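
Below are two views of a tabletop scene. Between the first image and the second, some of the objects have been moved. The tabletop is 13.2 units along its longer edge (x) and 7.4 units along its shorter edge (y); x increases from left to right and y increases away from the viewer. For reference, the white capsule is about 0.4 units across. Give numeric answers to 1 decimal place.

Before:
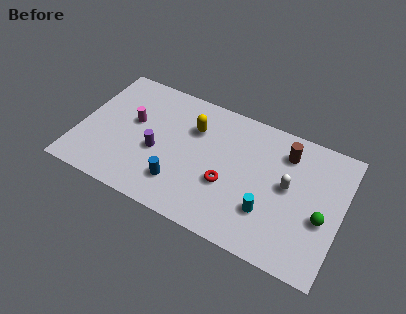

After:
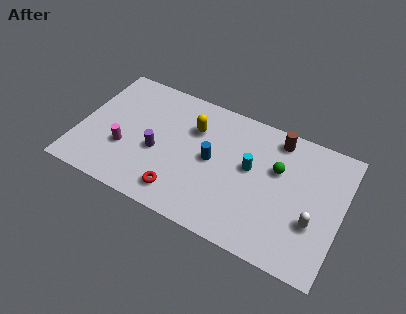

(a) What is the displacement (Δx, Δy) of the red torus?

(-2.2, -1.5)

The red torus was at about (7.6, 2.8) and moved to about (5.4, 1.3).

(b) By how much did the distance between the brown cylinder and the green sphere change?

-1.8

Before: roughly 3.5 units apart; after: 1.7. That's 1.8 units closer together.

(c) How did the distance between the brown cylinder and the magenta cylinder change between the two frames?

+0.5

The distance was about 7.7 in the first image and 8.2 in the second, so they moved 0.5 units further apart.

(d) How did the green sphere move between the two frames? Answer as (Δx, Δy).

(-2.4, 1.7)

From the two frames, the green sphere sits at roughly (12.3, 3.0) before and (9.9, 4.7) after.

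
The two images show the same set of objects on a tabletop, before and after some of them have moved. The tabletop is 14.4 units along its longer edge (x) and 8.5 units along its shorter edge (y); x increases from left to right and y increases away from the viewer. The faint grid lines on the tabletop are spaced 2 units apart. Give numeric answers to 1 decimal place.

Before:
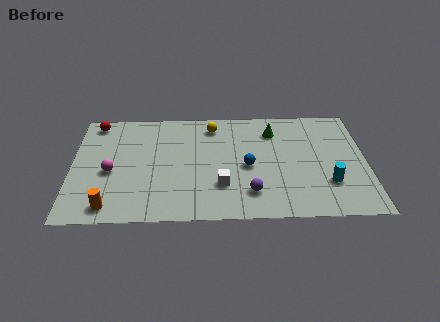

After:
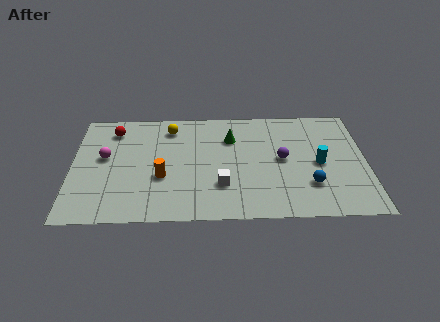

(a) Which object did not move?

the white cube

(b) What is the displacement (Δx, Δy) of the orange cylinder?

(2.5, 2.1)

The orange cylinder was at about (1.9, 1.1) and moved to about (4.4, 3.2).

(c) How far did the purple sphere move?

3.0

The purple sphere moved from about (8.7, 1.9) to (10.3, 4.4), a distance of √(1.6² + 2.5²) ≈ 3.0.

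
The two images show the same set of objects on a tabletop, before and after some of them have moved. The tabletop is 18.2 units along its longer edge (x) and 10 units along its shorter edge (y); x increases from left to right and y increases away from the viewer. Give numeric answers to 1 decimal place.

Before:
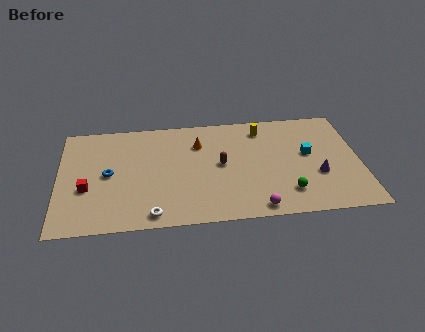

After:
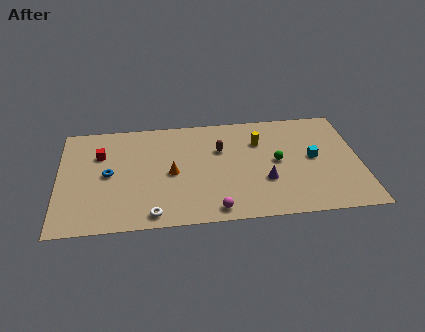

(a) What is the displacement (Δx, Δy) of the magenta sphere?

(-2.5, 0.1)

The magenta sphere started near (11.8, 1.0) and ended near (9.3, 1.1).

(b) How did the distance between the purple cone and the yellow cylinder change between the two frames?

-2.0

The distance was about 5.7 in the first image and 3.7 in the second, so they moved 2.0 units closer together.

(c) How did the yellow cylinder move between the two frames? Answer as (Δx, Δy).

(-0.2, -1.2)

The yellow cylinder was at about (12.4, 8.3) and moved to about (12.2, 7.1).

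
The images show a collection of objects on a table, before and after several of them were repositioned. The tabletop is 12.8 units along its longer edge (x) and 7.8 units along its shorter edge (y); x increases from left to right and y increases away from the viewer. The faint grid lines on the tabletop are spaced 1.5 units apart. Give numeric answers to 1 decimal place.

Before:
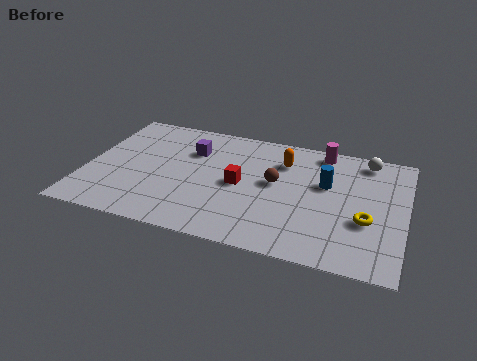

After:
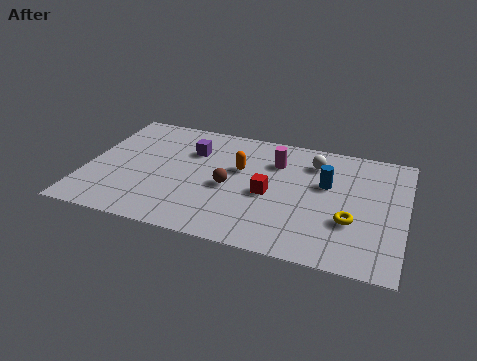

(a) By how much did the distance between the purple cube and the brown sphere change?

-1.1

The distance was about 3.7 in the first image and 2.6 in the second, so they moved 1.1 units closer together.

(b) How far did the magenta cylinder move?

2.2

The magenta cylinder was near (9.3, 6.9) before and (7.5, 5.7) after, so it travelled √(1.8² + 1.2²) ≈ 2.2 units.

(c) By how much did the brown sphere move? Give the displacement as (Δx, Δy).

(-1.8, -0.8)

The brown sphere started near (7.6, 4.3) and ended near (5.8, 3.5).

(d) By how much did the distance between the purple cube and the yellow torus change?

-0.5

The distance was about 7.7 in the first image and 7.2 in the second, so they moved 0.5 units closer together.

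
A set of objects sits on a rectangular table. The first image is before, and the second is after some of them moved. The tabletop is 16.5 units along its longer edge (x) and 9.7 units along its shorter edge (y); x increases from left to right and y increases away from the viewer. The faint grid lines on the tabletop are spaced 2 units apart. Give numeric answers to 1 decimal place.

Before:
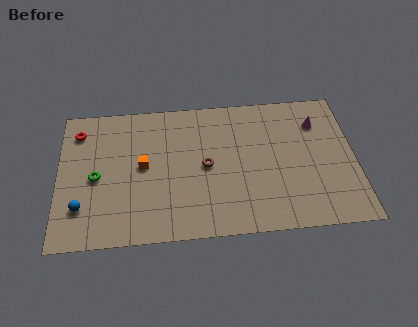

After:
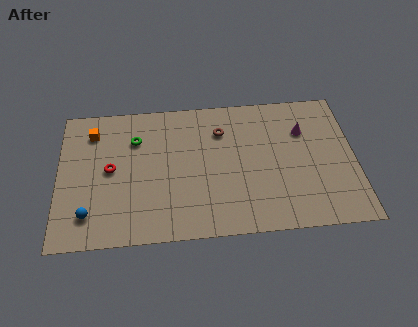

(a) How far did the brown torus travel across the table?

2.6

The brown torus moved from about (8.2, 4.8) to (9.1, 7.2), a distance of √(0.9² + 2.4²) ≈ 2.6.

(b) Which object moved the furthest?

the orange cube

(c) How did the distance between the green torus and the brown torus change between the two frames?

-1.3

Before: roughly 6.1 units apart; after: 4.8. That's 1.3 units closer together.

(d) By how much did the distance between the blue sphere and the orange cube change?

+1.4

They were about 4.3 units apart before and 5.7 after — 1.4 units further apart.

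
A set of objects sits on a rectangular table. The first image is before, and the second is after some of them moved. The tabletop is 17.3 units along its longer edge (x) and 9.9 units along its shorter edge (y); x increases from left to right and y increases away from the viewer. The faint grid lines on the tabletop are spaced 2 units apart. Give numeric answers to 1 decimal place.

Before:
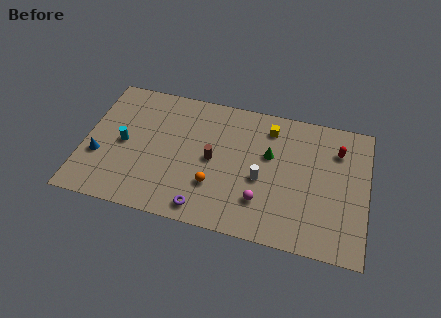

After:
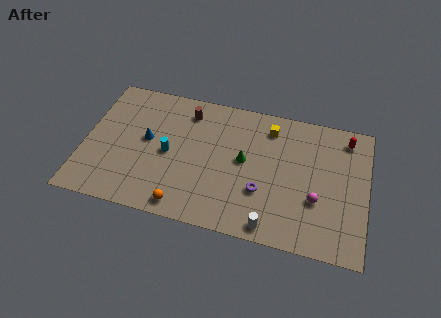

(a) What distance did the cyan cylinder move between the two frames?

2.8

From (2.4, 4.8) to (5.2, 4.7), the cyan cylinder covered √(2.8² + 0.1²) ≈ 2.8 units.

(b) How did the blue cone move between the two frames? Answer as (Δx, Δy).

(2.8, 1.9)

The blue cone was at about (1.0, 3.5) and moved to about (3.8, 5.4).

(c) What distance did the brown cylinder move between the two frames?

3.7

From (7.9, 4.9) to (6.1, 8.1), the brown cylinder covered √(1.8² + 3.2²) ≈ 3.7 units.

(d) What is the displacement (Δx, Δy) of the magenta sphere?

(3.3, 0.9)

The magenta sphere was at about (11.0, 2.6) and moved to about (14.3, 3.5).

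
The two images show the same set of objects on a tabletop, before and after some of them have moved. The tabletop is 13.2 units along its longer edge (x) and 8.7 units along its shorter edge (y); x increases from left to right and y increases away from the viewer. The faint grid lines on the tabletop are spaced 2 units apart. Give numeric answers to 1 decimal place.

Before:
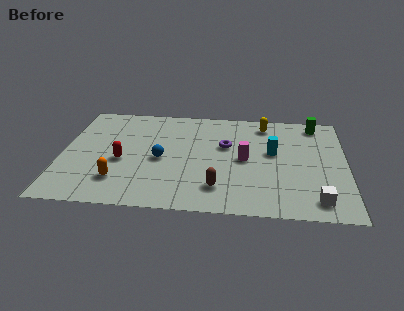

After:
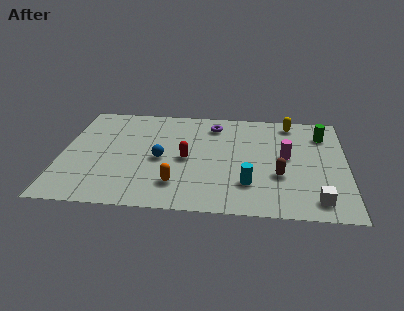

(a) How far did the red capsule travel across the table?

3.0

The red capsule moved from about (2.8, 3.7) to (5.8, 4.1), a distance of √(3.0² + 0.4²) ≈ 3.0.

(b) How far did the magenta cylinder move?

1.9

The magenta cylinder was near (8.5, 4.3) before and (10.4, 4.7) after, so it travelled √(1.9² + 0.4²) ≈ 1.9 units.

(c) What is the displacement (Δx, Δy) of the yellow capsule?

(1.2, 0.2)

From the two frames, the yellow capsule sits at roughly (9.4, 7.4) before and (10.6, 7.6) after.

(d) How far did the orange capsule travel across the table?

2.7

The orange capsule was near (2.7, 2.1) before and (5.4, 2.0) after, so it travelled √(2.7² + 0.1²) ≈ 2.7 units.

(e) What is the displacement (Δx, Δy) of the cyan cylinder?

(-1.1, -2.7)

The cyan cylinder started near (9.8, 5.0) and ended near (8.7, 2.3).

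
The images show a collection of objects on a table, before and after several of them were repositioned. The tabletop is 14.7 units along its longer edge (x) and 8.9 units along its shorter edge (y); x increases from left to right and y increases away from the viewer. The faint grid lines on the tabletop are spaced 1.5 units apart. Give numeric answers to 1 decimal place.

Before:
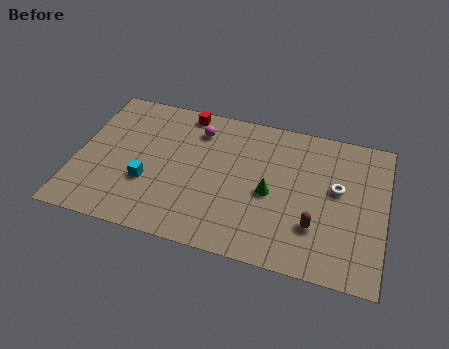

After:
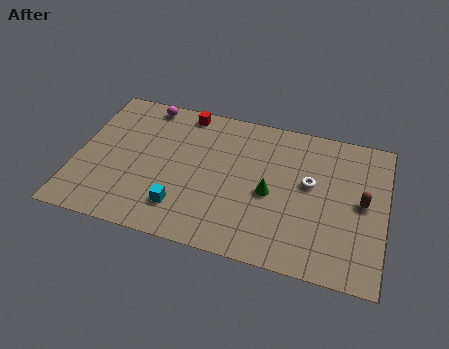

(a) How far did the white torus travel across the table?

1.3

The white torus moved from about (12.4, 5.1) to (11.1, 5.1), a distance of √(1.3² + 0.0²) ≈ 1.3.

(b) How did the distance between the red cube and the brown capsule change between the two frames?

+0.8

The distance was about 8.5 in the first image and 9.3 in the second, so they moved 0.8 units further apart.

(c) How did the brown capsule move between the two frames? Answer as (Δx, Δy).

(2.1, 2.0)

The brown capsule started near (11.5, 2.6) and ended near (13.6, 4.6).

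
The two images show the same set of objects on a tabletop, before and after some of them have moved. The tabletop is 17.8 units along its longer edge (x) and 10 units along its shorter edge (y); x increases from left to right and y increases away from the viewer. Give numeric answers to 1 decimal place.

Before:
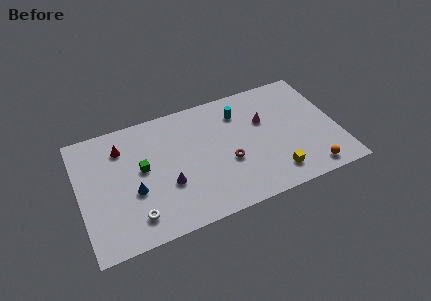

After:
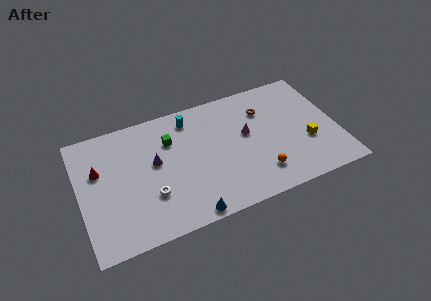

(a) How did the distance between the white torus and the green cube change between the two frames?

+0.6

Before: roughly 3.7 units apart; after: 4.3. That's 0.6 units further apart.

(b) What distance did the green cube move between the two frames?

2.6

From (4.3, 5.5) to (6.4, 7.1), the green cube covered √(2.1² + 1.6²) ≈ 2.6 units.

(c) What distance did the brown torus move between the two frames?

4.5

From (10.1, 3.9) to (13.0, 7.3), the brown torus covered √(2.9² + 3.4²) ≈ 4.5 units.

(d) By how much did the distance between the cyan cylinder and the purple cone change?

-3.0

Before: roughly 6.8 units apart; after: 3.8. That's 3.0 units closer together.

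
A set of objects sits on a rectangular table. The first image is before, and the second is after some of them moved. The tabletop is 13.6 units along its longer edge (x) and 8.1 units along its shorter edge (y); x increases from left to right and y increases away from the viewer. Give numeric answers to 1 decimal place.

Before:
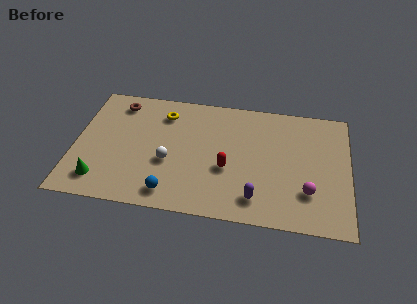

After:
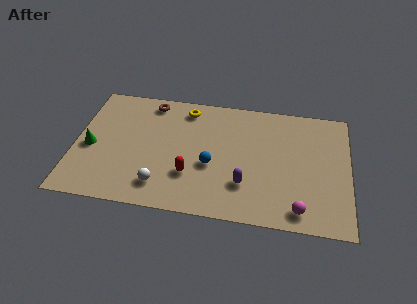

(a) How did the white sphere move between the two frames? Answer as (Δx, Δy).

(-0.3, -1.6)

The white sphere was at about (4.7, 3.2) and moved to about (4.4, 1.6).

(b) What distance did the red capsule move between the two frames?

1.9

The red capsule moved from about (7.6, 3.2) to (5.8, 2.5), a distance of √(1.8² + 0.7²) ≈ 1.9.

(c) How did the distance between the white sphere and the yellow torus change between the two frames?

+2.2

Before: roughly 3.2 units apart; after: 5.4. That's 2.2 units further apart.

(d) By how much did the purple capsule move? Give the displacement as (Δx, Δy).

(-0.6, 0.8)

The purple capsule was at about (9.1, 1.5) and moved to about (8.5, 2.3).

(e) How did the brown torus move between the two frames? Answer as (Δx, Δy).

(1.6, 0.3)

From the two frames, the brown torus sits at roughly (2.0, 6.8) before and (3.6, 7.1) after.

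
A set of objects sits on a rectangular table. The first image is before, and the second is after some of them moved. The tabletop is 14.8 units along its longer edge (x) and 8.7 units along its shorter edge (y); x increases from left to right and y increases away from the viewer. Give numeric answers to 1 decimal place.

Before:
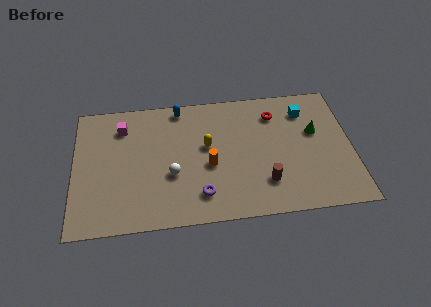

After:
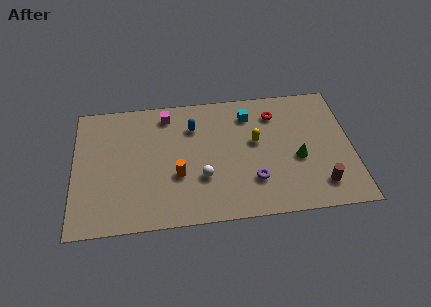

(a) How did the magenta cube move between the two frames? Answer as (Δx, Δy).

(2.4, 0.6)

From the two frames, the magenta cube sits at roughly (2.6, 6.8) before and (5.0, 7.4) after.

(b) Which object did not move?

the red torus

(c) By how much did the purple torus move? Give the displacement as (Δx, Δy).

(2.8, 0.6)

From the two frames, the purple torus sits at roughly (6.7, 1.8) before and (9.5, 2.4) after.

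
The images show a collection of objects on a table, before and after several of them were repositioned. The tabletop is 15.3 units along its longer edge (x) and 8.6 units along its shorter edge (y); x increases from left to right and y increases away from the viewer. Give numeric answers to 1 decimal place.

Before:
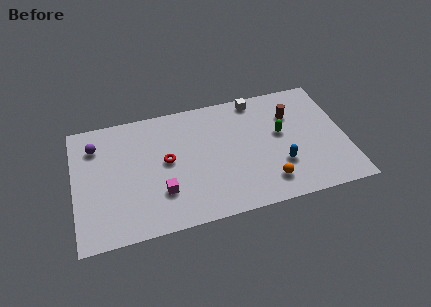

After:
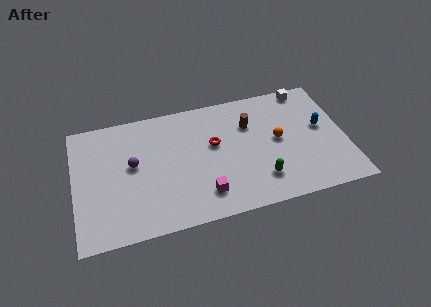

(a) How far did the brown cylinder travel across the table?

2.4

The brown cylinder was near (12.4, 6.1) before and (10.0, 6.0) after, so it travelled √(2.4² + 0.1²) ≈ 2.4 units.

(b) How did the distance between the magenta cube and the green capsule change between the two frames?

-4.1

The distance was about 7.3 in the first image and 3.2 in the second, so they moved 4.1 units closer together.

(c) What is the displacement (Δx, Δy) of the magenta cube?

(2.3, -0.7)

From the two frames, the magenta cube sits at roughly (4.8, 2.5) before and (7.1, 1.8) after.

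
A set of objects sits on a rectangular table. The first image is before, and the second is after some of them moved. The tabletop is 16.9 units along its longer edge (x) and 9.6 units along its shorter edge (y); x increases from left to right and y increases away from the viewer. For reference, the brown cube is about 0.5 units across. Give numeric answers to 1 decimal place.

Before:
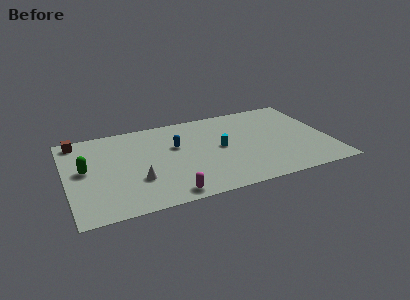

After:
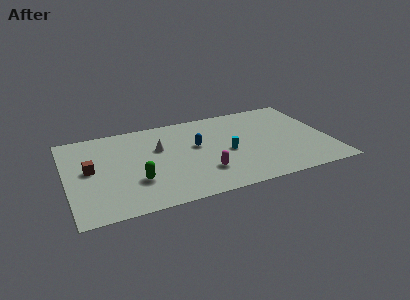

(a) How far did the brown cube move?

3.5

The brown cube was near (0.9, 8.5) before and (1.5, 5.1) after, so it travelled √(0.6² + 3.4²) ≈ 3.5 units.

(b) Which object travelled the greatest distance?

the green capsule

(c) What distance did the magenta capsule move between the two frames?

2.9

The magenta capsule was near (6.2, 1.0) before and (8.6, 2.6) after, so it travelled √(2.4² + 1.6²) ≈ 2.9 units.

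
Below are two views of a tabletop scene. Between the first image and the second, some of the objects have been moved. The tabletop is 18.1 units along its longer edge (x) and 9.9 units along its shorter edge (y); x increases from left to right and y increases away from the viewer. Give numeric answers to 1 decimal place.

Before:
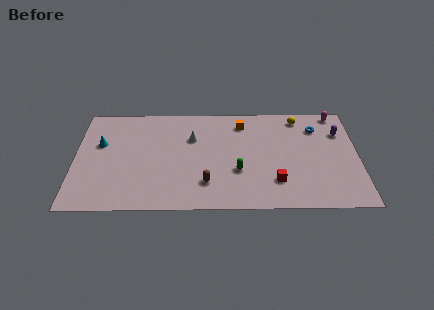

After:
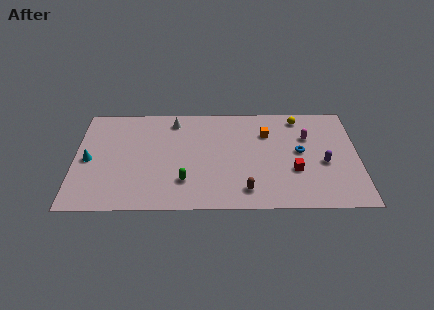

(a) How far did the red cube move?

1.6

The red cube was near (12.8, 2.5) before and (14.0, 3.5) after, so it travelled √(1.2² + 1.0²) ≈ 1.6 units.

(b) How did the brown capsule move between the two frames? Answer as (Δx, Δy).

(2.5, -0.7)

From the two frames, the brown capsule sits at roughly (8.4, 2.4) before and (10.9, 1.7) after.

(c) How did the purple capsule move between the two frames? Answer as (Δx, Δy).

(-1.1, -2.9)

From the two frames, the purple capsule sits at roughly (17.0, 7.1) before and (15.9, 4.2) after.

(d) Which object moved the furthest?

the green capsule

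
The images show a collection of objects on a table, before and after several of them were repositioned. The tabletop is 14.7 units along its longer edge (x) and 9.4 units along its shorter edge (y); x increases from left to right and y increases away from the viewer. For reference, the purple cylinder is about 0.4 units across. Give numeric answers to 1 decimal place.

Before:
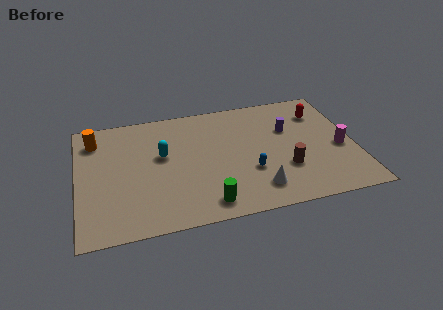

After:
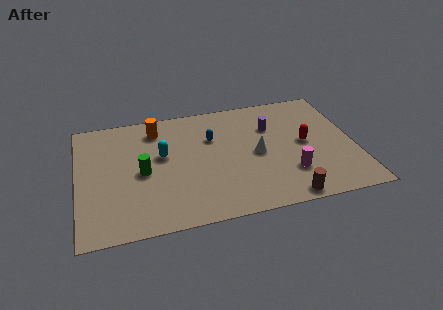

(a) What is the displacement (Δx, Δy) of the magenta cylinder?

(-2.8, -1.4)

From the two frames, the magenta cylinder sits at roughly (13.9, 4.0) before and (11.1, 2.6) after.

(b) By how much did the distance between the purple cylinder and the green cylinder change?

+0.6

They were about 6.7 units apart before and 7.3 after — 0.6 units further apart.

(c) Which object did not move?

the cyan capsule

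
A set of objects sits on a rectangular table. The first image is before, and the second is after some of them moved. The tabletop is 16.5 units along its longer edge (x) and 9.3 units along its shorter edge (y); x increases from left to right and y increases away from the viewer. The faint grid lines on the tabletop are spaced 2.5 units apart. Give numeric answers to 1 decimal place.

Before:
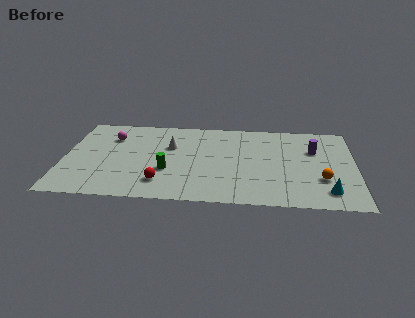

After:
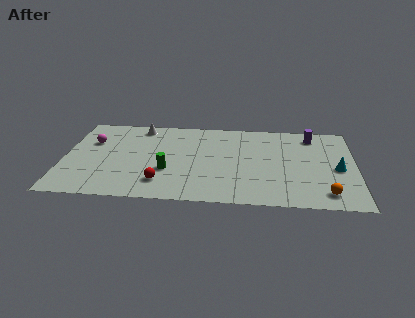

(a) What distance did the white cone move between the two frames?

2.8

The white cone was near (6.0, 6.0) before and (4.2, 8.1) after, so it travelled √(1.8² + 2.1²) ≈ 2.8 units.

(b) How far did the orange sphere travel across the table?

1.5

The orange sphere was near (14.6, 3.0) before and (14.8, 1.5) after, so it travelled √(0.2² + 1.5²) ≈ 1.5 units.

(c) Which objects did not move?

the red sphere and the green cylinder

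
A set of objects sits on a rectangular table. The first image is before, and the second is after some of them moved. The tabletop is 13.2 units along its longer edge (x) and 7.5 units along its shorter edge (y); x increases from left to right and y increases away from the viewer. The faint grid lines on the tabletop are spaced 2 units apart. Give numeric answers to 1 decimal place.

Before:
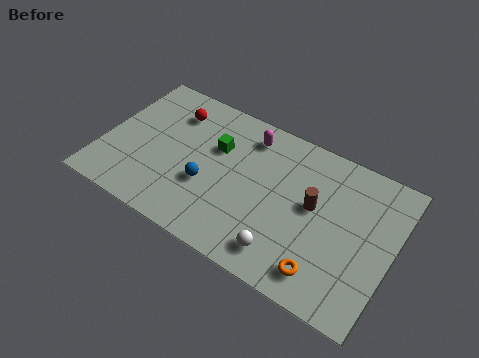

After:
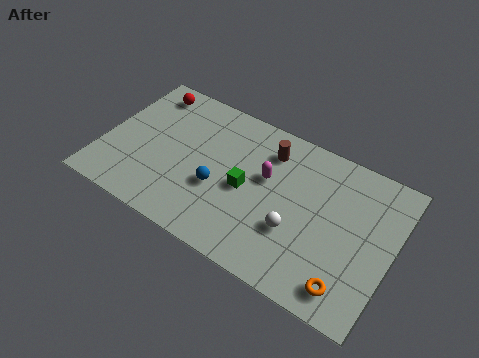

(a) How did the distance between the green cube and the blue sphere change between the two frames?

-0.8

The distance was about 2.1 in the first image and 1.3 in the second, so they moved 0.8 units closer together.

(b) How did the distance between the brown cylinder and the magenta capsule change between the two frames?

-2.5

They were about 3.9 units apart before and 1.4 after — 2.5 units closer together.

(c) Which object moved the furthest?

the brown cylinder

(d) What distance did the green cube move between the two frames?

2.1

The green cube was near (5.0, 4.9) before and (6.6, 3.5) after, so it travelled √(1.6² + 1.4²) ≈ 2.1 units.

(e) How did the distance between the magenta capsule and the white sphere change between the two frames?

-3.0

They were about 5.5 units apart before and 2.5 after — 3.0 units closer together.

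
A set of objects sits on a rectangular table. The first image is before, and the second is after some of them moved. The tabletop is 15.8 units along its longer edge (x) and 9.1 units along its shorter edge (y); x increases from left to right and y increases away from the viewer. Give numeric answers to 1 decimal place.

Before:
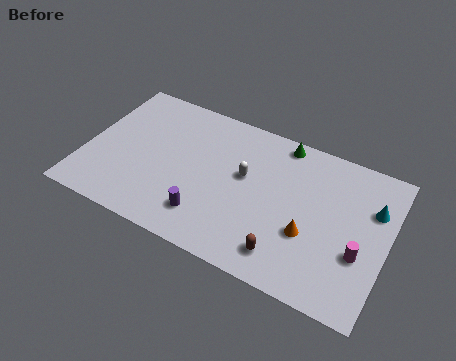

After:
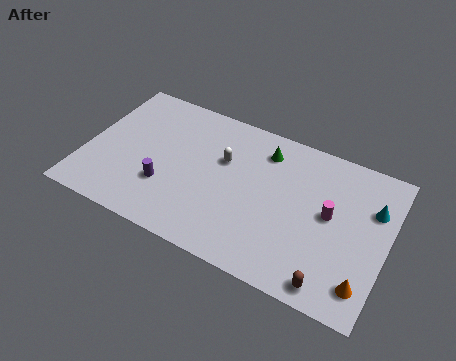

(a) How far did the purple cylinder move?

2.5

From (6.7, 2.0) to (4.4, 2.9), the purple cylinder covered √(2.3² + 0.9²) ≈ 2.5 units.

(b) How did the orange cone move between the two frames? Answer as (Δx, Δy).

(3.0, -1.6)

From the two frames, the orange cone sits at roughly (11.9, 3.3) before and (14.9, 1.7) after.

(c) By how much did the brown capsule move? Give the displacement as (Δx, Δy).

(2.4, -0.6)

The brown capsule started near (10.9, 1.6) and ended near (13.3, 1.0).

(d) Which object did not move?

the cyan cone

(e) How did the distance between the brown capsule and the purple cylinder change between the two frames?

+4.9

The distance was about 4.2 in the first image and 9.1 in the second, so they moved 4.9 units further apart.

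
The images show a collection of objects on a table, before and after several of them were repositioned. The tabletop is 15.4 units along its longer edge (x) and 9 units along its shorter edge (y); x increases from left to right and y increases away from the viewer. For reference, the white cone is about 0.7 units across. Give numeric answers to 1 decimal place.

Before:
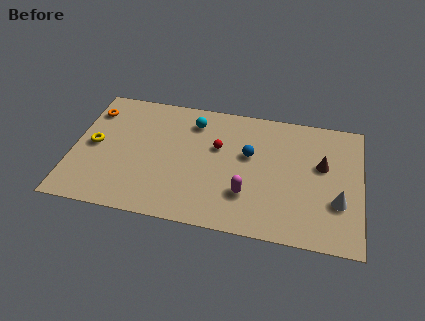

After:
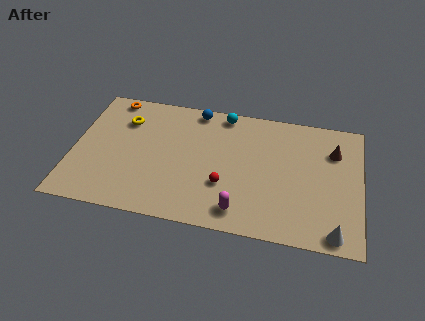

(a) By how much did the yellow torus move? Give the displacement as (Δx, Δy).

(1.5, 2.1)

The yellow torus was at about (1.1, 4.5) and moved to about (2.6, 6.6).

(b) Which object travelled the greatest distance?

the blue sphere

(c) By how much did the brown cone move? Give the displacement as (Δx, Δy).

(0.6, 1.1)

From the two frames, the brown cone sits at roughly (13.3, 5.4) before and (13.9, 6.5) after.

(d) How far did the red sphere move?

2.6

The red sphere moved from about (7.7, 5.6) to (8.2, 3.0), a distance of √(0.5² + 2.6²) ≈ 2.6.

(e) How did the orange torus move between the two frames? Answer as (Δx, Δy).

(1.0, 1.1)

The orange torus started near (0.8, 7.0) and ended near (1.8, 8.1).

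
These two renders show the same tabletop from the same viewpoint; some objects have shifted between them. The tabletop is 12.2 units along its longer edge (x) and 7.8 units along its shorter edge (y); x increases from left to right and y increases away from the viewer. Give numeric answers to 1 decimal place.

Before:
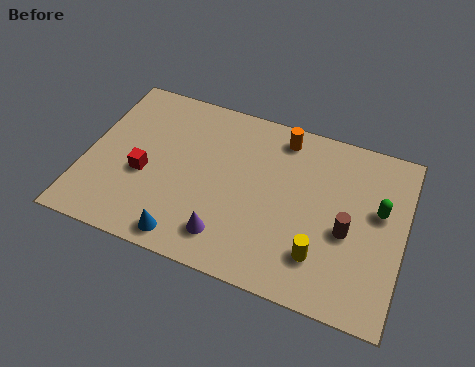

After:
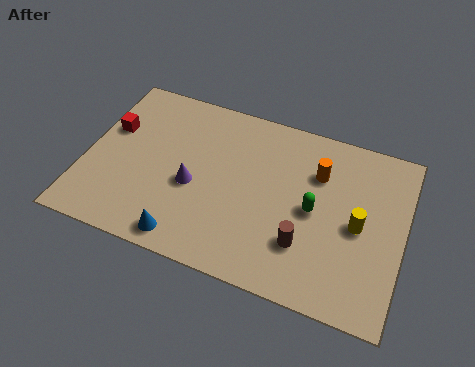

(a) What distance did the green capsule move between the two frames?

2.5

The green capsule was near (11.2, 4.6) before and (8.8, 3.8) after, so it travelled √(2.4² + 0.8²) ≈ 2.5 units.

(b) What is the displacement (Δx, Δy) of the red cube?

(-1.5, 1.7)

From the two frames, the red cube sits at roughly (2.3, 3.2) before and (0.8, 4.9) after.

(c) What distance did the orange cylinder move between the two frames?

1.9

From (7.3, 6.7) to (8.8, 5.5), the orange cylinder covered √(1.5² + 1.2²) ≈ 1.9 units.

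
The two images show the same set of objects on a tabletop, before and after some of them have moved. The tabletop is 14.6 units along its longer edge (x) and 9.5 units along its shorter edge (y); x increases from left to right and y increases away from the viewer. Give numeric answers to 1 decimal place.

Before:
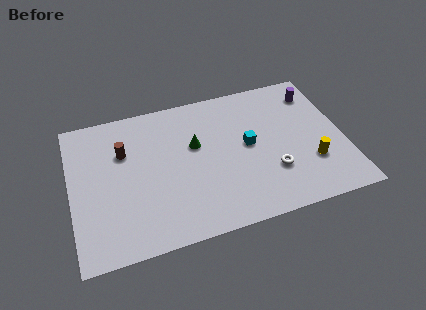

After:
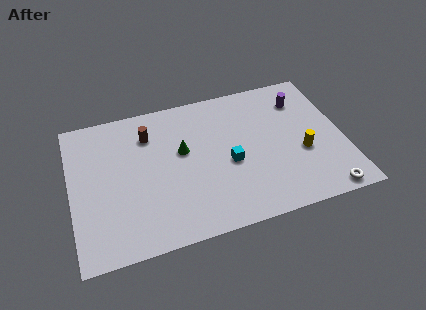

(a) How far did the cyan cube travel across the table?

1.4

From (9.5, 5.0) to (8.4, 4.1), the cyan cube covered √(1.1² + 0.9²) ≈ 1.4 units.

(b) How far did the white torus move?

3.3

The white torus moved from about (10.6, 2.9) to (13.2, 0.8), a distance of √(2.6² + 2.1²) ≈ 3.3.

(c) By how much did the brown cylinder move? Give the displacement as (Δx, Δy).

(1.4, 0.8)

From the two frames, the brown cylinder sits at roughly (2.9, 6.4) before and (4.3, 7.2) after.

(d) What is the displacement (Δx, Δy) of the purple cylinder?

(-0.8, -0.3)

From the two frames, the purple cylinder sits at roughly (13.4, 7.6) before and (12.6, 7.3) after.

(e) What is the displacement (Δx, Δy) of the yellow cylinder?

(-0.4, 0.8)

The yellow cylinder was at about (12.7, 2.9) and moved to about (12.3, 3.7).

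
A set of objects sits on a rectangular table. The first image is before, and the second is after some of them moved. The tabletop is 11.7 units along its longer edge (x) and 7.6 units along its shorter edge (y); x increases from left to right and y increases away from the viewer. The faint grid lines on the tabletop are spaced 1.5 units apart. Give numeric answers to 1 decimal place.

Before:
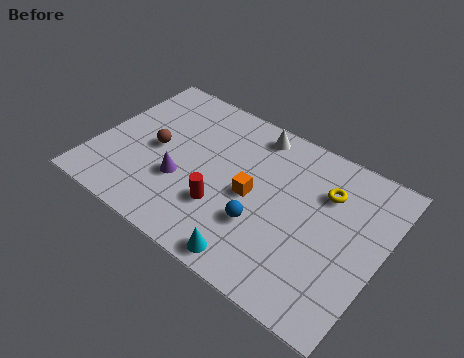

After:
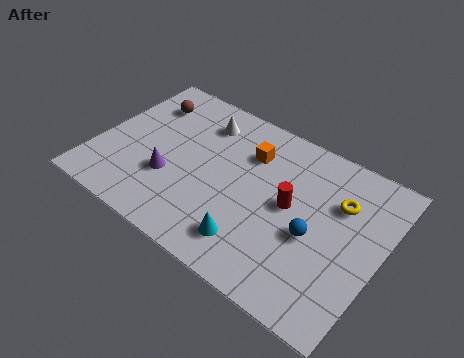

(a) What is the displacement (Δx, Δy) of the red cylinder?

(2.5, 1.6)

The red cylinder was at about (5.5, 2.4) and moved to about (8.0, 4.0).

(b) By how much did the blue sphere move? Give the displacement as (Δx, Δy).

(2.0, 0.7)

The blue sphere was at about (7.1, 2.5) and moved to about (9.1, 3.2).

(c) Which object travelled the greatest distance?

the red cylinder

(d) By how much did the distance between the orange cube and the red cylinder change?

+0.9

They were about 1.6 units apart before and 2.5 after — 0.9 units further apart.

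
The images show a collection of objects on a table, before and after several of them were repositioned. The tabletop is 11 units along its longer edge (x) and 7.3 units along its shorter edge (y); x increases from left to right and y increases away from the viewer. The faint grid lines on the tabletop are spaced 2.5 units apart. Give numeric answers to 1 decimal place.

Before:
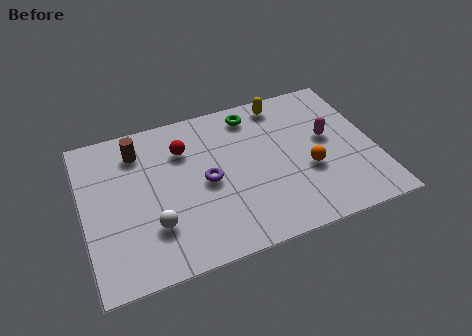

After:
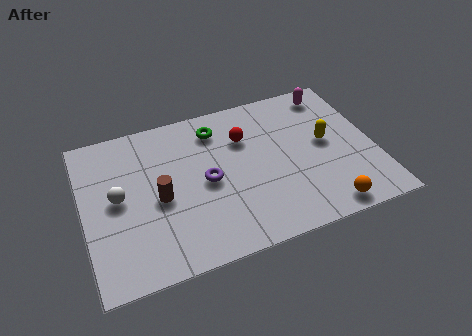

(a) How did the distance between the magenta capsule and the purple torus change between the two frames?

+1.1

Before: roughly 4.7 units apart; after: 5.8. That's 1.1 units further apart.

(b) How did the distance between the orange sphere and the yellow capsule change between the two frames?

-0.5

Before: roughly 3.6 units apart; after: 3.1. That's 0.5 units closer together.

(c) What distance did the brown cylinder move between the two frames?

2.6

The brown cylinder moved from about (2.2, 5.8) to (2.8, 3.3), a distance of √(0.6² + 2.5²) ≈ 2.6.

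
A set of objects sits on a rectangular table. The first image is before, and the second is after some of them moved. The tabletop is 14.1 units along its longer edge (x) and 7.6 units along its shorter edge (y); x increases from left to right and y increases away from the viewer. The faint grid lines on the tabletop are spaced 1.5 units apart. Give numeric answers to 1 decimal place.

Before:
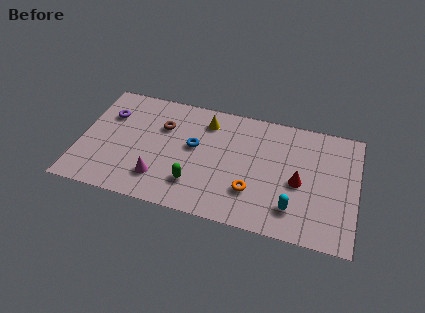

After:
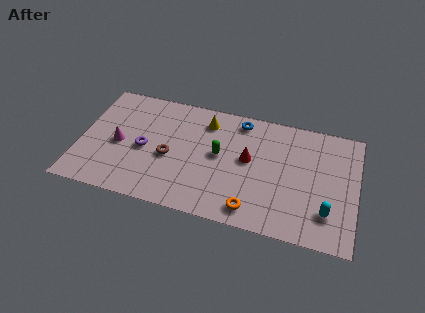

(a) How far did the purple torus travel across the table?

2.7

The purple torus was near (1.3, 5.3) before and (3.3, 3.5) after, so it travelled √(2.0² + 1.8²) ≈ 2.7 units.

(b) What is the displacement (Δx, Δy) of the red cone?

(-2.6, 0.8)

The red cone was at about (11.2, 3.4) and moved to about (8.6, 4.2).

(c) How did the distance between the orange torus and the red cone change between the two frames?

+0.5

Before: roughly 2.6 units apart; after: 3.1. That's 0.5 units further apart.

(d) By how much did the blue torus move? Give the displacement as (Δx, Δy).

(2.2, 2.3)

From the two frames, the blue torus sits at roughly (5.8, 4.3) before and (8.0, 6.6) after.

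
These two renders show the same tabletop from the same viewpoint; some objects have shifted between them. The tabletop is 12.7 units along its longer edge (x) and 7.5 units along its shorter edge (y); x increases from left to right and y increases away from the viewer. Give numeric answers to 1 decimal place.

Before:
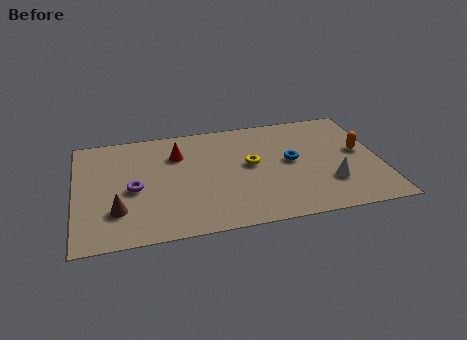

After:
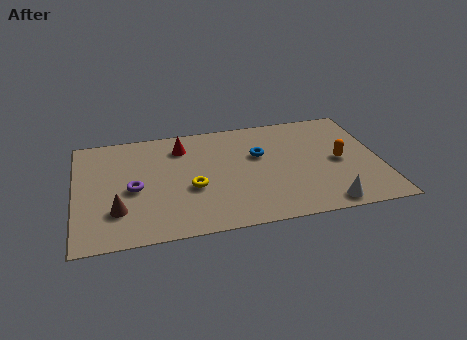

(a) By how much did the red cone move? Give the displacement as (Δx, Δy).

(0.2, 0.5)

From the two frames, the red cone sits at roughly (4.3, 5.4) before and (4.5, 5.9) after.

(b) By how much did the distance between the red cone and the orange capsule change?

-0.8

The distance was about 7.7 in the first image and 6.9 in the second, so they moved 0.8 units closer together.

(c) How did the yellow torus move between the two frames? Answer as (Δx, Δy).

(-2.5, -1.1)

The yellow torus started near (7.3, 4.1) and ended near (4.8, 3.0).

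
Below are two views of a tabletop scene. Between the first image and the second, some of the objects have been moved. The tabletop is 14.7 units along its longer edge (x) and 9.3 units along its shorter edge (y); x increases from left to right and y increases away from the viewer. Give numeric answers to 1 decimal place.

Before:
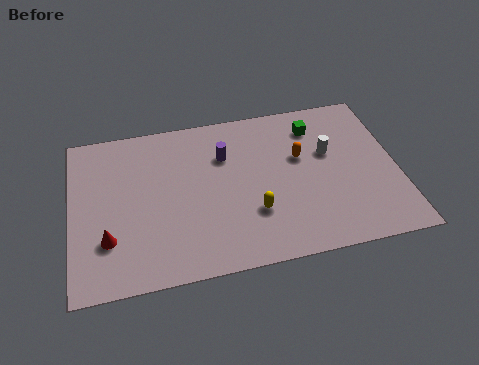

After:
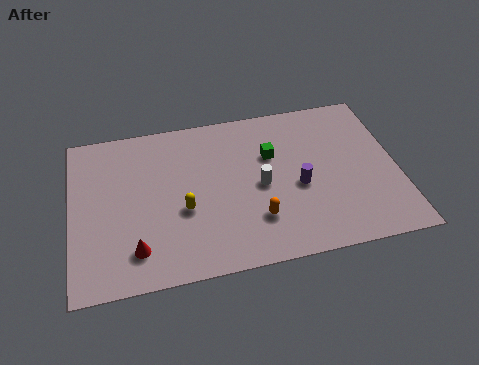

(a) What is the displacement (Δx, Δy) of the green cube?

(-2.1, -1.3)

The green cube started near (11.2, 7.4) and ended near (9.1, 6.1).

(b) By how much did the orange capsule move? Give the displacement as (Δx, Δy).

(-2.2, -3.2)

The orange capsule was at about (10.4, 5.7) and moved to about (8.2, 2.5).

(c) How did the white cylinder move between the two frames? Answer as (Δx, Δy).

(-3.2, -1.3)

The white cylinder started near (11.7, 5.7) and ended near (8.5, 4.4).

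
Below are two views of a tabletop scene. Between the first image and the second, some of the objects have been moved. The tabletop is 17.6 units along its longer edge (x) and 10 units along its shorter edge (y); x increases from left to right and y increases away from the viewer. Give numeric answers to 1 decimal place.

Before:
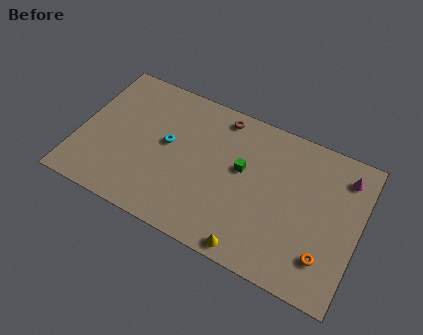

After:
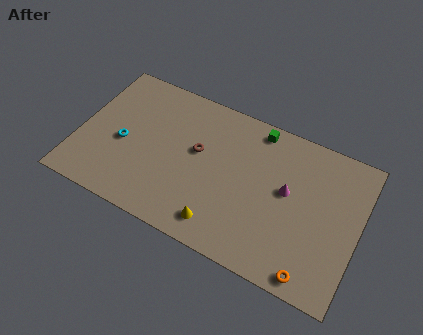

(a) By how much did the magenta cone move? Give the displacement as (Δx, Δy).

(-3.3, -2.5)

The magenta cone started near (16.4, 8.1) and ended near (13.1, 5.6).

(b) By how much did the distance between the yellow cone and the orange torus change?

+1.2

They were about 4.6 units apart before and 5.8 after — 1.2 units further apart.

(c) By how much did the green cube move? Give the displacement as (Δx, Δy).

(0.6, 3.1)

The green cube started near (10.2, 5.8) and ended near (10.8, 8.9).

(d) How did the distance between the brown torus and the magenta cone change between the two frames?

-2.2

Before: roughly 7.9 units apart; after: 5.7. That's 2.2 units closer together.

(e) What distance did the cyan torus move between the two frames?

2.9

From (5.5, 5.5) to (2.8, 4.4), the cyan torus covered √(2.7² + 1.1²) ≈ 2.9 units.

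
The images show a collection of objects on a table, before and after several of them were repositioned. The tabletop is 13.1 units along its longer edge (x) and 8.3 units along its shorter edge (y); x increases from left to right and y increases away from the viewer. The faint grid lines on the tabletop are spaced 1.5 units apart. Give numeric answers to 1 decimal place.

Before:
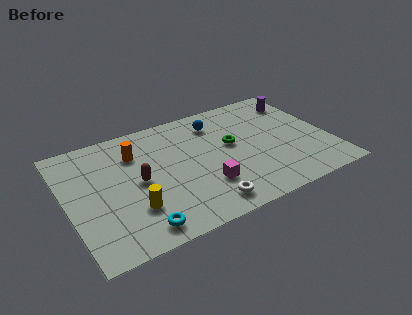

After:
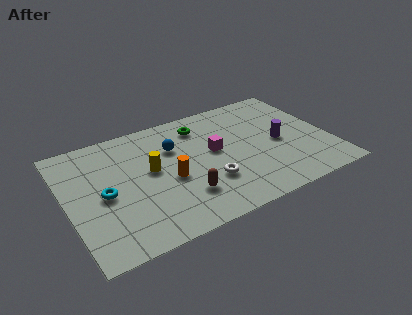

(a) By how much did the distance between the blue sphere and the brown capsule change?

-1.5

They were about 5.0 units apart before and 3.5 after — 1.5 units closer together.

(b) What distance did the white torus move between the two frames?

1.5

The white torus moved from about (6.4, 1.2) to (6.8, 2.6), a distance of √(0.4² + 1.4²) ≈ 1.5.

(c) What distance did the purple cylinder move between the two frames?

3.1

The purple cylinder was near (12.1, 6.6) before and (10.6, 3.9) after, so it travelled √(1.5² + 2.7²) ≈ 3.1 units.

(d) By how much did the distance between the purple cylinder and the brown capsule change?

-3.6

They were about 9.0 units apart before and 5.4 after — 3.6 units closer together.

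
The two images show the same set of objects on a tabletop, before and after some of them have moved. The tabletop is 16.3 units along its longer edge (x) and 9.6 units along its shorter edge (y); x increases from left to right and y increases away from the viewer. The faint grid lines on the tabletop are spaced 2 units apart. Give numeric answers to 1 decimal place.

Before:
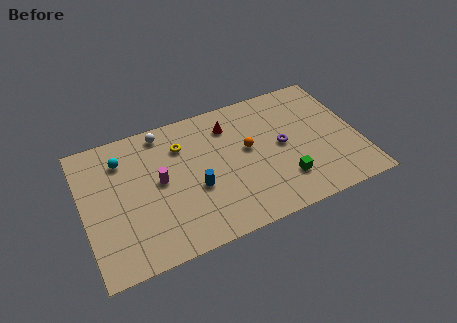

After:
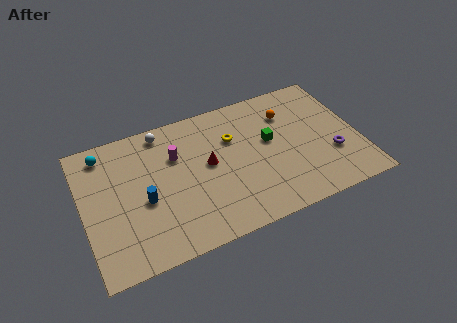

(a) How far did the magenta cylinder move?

1.8

The magenta cylinder moved from about (4.5, 5.1) to (5.6, 6.5), a distance of √(1.1² + 1.4²) ≈ 1.8.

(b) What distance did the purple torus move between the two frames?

3.3

The purple torus moved from about (11.8, 4.9) to (14.6, 3.2), a distance of √(2.8² + 1.7²) ≈ 3.3.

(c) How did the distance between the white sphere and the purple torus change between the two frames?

+3.3

They were about 7.7 units apart before and 11.0 after — 3.3 units further apart.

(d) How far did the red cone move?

2.7

The red cone was near (8.9, 7.5) before and (7.4, 5.2) after, so it travelled √(1.5² + 2.3²) ≈ 2.7 units.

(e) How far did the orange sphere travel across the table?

3.1

The orange sphere moved from about (9.8, 5.4) to (12.4, 7.1), a distance of √(2.6² + 1.7²) ≈ 3.1.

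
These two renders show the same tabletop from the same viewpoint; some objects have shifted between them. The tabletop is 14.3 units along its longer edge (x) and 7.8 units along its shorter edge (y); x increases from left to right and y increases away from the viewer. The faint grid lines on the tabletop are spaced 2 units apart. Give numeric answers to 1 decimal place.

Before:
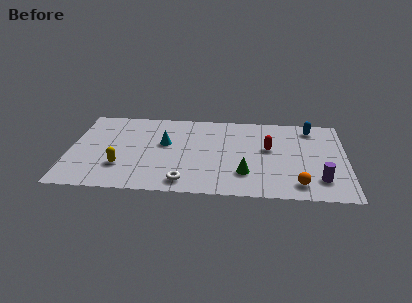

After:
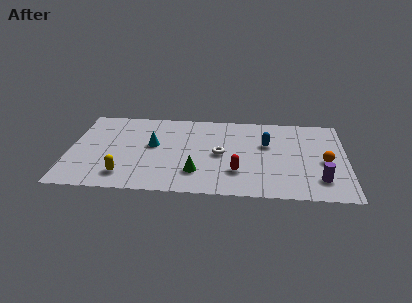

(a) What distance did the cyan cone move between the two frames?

0.6

The cyan cone was near (4.9, 4.6) before and (4.3, 4.4) after, so it travelled √(0.6² + 0.2²) ≈ 0.6 units.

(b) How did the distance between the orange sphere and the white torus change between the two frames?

-0.4

The distance was about 5.8 in the first image and 5.4 in the second, so they moved 0.4 units closer together.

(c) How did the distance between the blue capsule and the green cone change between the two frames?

-1.0

The distance was about 5.6 in the first image and 4.6 in the second, so they moved 1.0 units closer together.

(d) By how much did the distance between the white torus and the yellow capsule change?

+1.9

Before: roughly 3.5 units apart; after: 5.4. That's 1.9 units further apart.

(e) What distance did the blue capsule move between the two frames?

2.9

From (12.5, 6.6) to (10.2, 4.9), the blue capsule covered √(2.3² + 1.7²) ≈ 2.9 units.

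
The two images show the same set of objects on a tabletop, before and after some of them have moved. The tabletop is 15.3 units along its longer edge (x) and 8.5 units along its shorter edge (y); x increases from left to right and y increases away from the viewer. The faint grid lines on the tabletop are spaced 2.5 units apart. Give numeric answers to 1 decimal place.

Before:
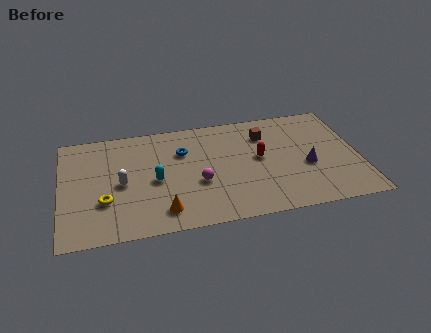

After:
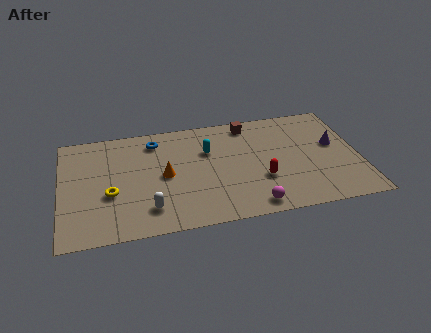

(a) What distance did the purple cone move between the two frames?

2.1

From (12.6, 3.5) to (14.1, 4.9), the purple cone covered √(1.5² + 1.4²) ≈ 2.1 units.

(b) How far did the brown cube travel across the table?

1.3

From (10.6, 6.4) to (9.8, 7.4), the brown cube covered √(0.8² + 1.0²) ≈ 1.3 units.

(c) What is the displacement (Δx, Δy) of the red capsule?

(0.0, -1.7)

From the two frames, the red capsule sits at roughly (10.2, 4.6) before and (10.2, 2.9) after.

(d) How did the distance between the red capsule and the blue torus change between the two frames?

+2.6

The distance was about 4.1 in the first image and 6.7 in the second, so they moved 2.6 units further apart.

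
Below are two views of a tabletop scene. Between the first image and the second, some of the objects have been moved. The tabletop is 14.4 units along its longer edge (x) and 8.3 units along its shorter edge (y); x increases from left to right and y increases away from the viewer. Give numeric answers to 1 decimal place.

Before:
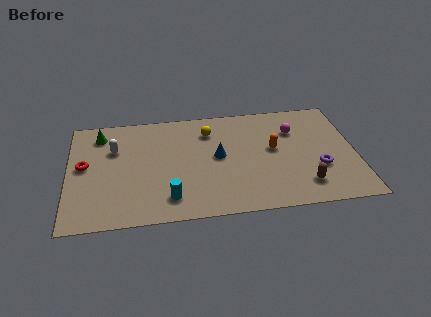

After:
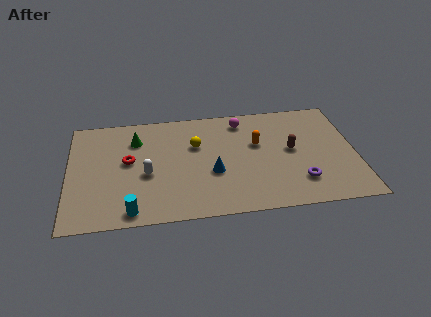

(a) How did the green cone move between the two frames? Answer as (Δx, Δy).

(1.8, -0.6)

The green cone started near (1.6, 6.8) and ended near (3.4, 6.2).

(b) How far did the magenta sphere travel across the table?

2.8

From (11.4, 5.9) to (8.8, 7.0), the magenta sphere covered √(2.6² + 1.1²) ≈ 2.8 units.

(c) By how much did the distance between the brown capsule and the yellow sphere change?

-1.7

The distance was about 6.6 in the first image and 4.9 in the second, so they moved 1.7 units closer together.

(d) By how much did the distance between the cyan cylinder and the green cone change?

-0.9

The distance was about 6.2 in the first image and 5.3 in the second, so they moved 0.9 units closer together.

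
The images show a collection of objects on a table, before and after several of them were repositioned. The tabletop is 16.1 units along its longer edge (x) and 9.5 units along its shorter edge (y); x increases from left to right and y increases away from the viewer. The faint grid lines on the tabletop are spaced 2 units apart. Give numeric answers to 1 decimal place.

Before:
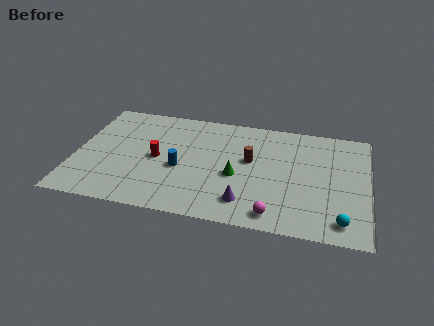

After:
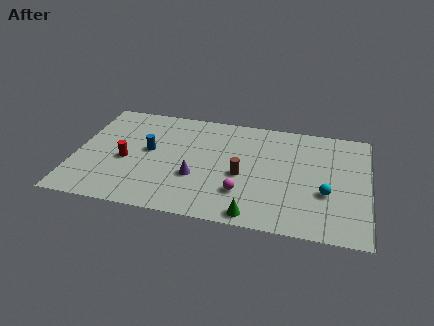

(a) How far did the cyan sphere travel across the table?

2.3

The cyan sphere moved from about (14.7, 1.4) to (13.8, 3.5), a distance of √(0.9² + 2.1²) ≈ 2.3.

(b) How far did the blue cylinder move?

2.2

From (5.8, 4.0) to (4.0, 5.2), the blue cylinder covered √(1.8² + 1.2²) ≈ 2.2 units.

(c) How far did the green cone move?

3.3

The green cone moved from about (8.9, 4.0) to (10.0, 0.9), a distance of √(1.1² + 3.1²) ≈ 3.3.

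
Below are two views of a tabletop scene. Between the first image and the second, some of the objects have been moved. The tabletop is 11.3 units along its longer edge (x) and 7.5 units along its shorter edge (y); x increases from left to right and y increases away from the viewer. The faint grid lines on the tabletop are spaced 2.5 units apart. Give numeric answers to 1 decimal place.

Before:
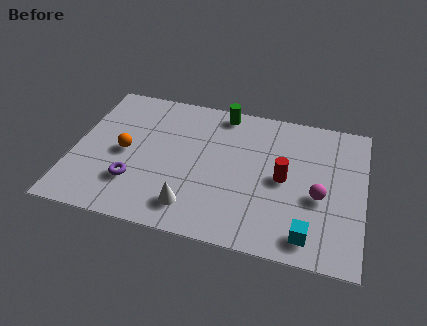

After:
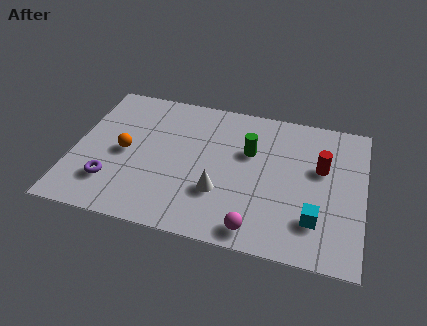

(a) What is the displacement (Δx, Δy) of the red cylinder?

(1.4, 0.9)

The red cylinder was at about (8.2, 3.7) and moved to about (9.6, 4.6).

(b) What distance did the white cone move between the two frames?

1.4

The white cone was near (4.8, 1.4) before and (5.8, 2.4) after, so it travelled √(1.0² + 1.0²) ≈ 1.4 units.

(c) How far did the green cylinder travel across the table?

2.2

The green cylinder was near (5.6, 6.7) before and (6.8, 4.8) after, so it travelled √(1.2² + 1.9²) ≈ 2.2 units.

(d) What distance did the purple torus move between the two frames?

0.9

The purple torus was near (2.5, 2.1) before and (1.6, 1.9) after, so it travelled √(0.9² + 0.2²) ≈ 0.9 units.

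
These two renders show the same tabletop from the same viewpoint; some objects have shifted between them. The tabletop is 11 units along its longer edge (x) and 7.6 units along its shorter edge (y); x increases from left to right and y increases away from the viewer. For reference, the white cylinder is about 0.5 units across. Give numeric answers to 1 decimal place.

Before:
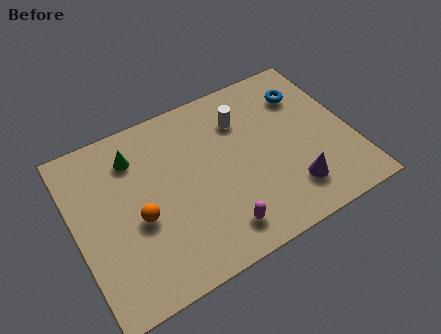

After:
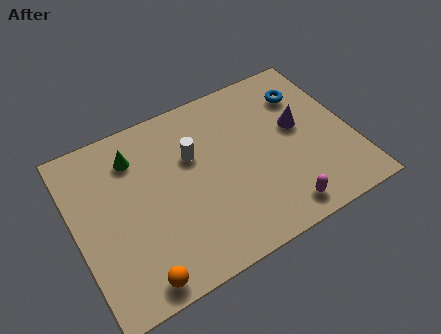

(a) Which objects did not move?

the blue torus and the green cone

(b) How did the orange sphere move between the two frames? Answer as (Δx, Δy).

(-0.4, -2.4)

The orange sphere started near (2.4, 3.2) and ended near (2.0, 0.8).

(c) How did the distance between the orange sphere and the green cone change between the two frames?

+2.4

Before: roughly 2.7 units apart; after: 5.1. That's 2.4 units further apart.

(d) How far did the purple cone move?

2.7

From (8.3, 1.7) to (9.0, 4.3), the purple cone covered √(0.7² + 2.6²) ≈ 2.7 units.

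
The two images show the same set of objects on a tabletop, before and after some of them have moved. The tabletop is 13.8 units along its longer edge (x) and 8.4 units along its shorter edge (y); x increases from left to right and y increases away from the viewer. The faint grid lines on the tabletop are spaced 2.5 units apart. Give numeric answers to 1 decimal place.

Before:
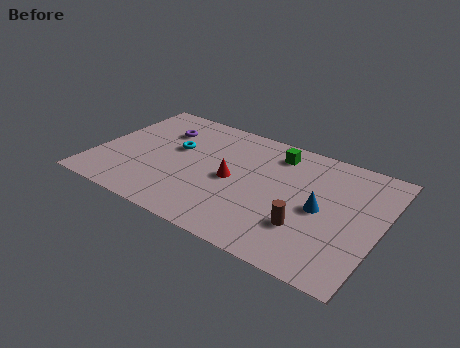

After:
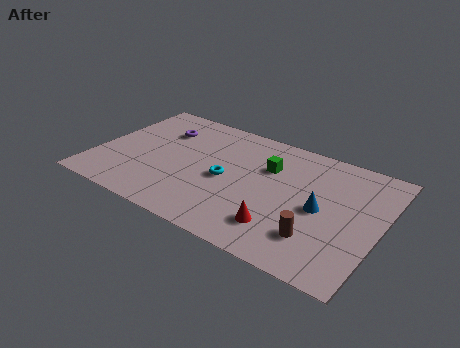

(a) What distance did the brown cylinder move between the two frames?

0.7

The brown cylinder moved from about (10.5, 2.5) to (11.1, 2.1), a distance of √(0.6² + 0.4²) ≈ 0.7.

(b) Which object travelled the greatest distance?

the red cone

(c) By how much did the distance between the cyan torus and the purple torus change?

+2.8

Before: roughly 1.4 units apart; after: 4.2. That's 2.8 units further apart.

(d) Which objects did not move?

the purple torus and the blue cone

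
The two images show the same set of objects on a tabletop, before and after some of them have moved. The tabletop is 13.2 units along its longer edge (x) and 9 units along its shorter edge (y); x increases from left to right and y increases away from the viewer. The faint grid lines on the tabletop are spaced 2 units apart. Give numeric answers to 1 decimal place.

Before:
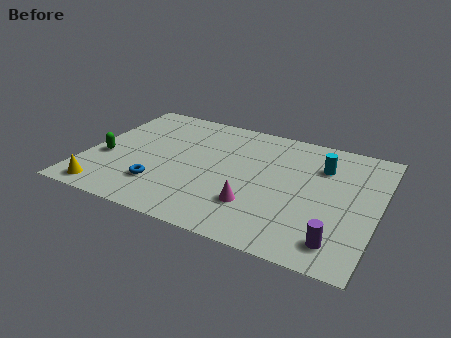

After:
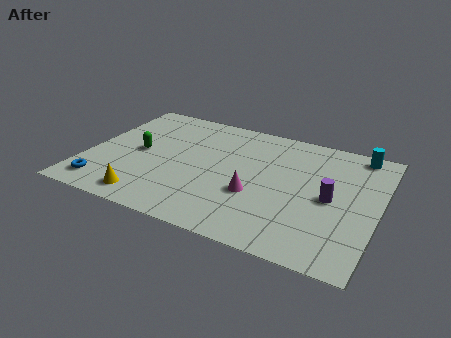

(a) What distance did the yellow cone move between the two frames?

1.9

From (1.3, 1.0) to (3.2, 1.2), the yellow cone covered √(1.9² + 0.2²) ≈ 1.9 units.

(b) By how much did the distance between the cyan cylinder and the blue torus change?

+4.7

They were about 8.1 units apart before and 12.8 after — 4.7 units further apart.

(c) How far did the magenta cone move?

0.8

The magenta cone moved from about (7.9, 2.5) to (7.8, 3.3), a distance of √(0.1² + 0.8²) ≈ 0.8.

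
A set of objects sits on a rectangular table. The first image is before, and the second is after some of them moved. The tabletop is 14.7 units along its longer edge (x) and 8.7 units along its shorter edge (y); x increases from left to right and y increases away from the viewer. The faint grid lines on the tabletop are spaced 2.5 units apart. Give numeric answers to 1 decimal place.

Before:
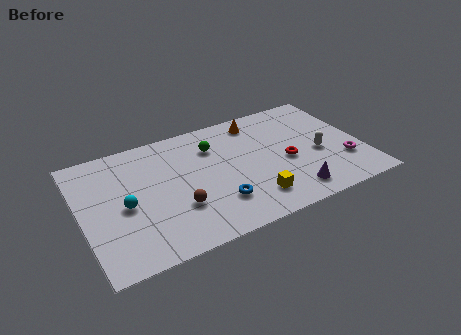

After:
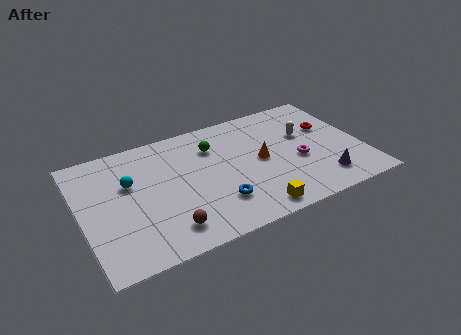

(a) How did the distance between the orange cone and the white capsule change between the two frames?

-1.9

They were about 4.6 units apart before and 2.7 after — 1.9 units closer together.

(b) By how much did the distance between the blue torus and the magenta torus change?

-2.1

They were about 6.8 units apart before and 4.7 after — 2.1 units closer together.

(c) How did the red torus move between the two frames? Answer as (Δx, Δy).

(2.5, 1.7)

The red torus was at about (10.7, 3.8) and moved to about (13.2, 5.5).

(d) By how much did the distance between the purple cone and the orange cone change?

-2.1

Before: roughly 6.1 units apart; after: 4.0. That's 2.1 units closer together.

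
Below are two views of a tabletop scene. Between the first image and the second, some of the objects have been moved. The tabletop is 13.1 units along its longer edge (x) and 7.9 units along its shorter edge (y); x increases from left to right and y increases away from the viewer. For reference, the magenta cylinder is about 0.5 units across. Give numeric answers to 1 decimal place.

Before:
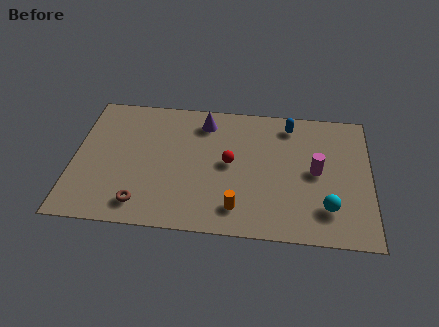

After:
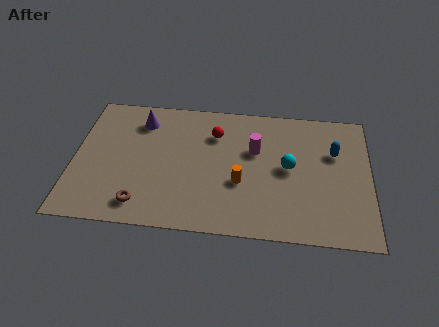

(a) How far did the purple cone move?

2.8

The purple cone moved from about (5.7, 6.5) to (2.9, 6.3), a distance of √(2.8² + 0.2²) ≈ 2.8.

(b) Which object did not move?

the brown torus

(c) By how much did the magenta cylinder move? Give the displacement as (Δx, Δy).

(-2.7, 1.0)

From the two frames, the magenta cylinder sits at roughly (10.7, 4.0) before and (8.0, 5.0) after.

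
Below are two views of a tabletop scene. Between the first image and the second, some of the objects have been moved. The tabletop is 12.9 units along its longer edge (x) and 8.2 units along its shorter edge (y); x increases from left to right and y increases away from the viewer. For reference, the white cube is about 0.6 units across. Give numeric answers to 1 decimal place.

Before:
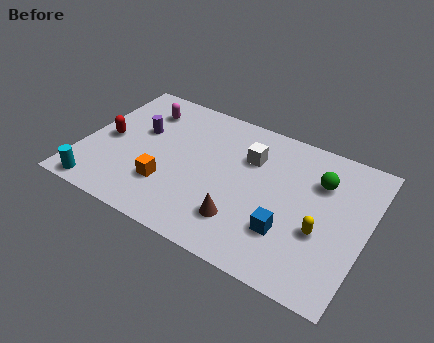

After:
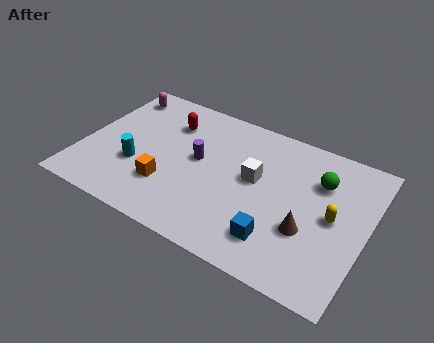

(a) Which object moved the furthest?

the red capsule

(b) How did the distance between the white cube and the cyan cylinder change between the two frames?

-2.4

The distance was about 7.9 in the first image and 5.5 in the second, so they moved 2.4 units closer together.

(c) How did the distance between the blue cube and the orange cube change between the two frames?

-0.4

Before: roughly 5.5 units apart; after: 5.1. That's 0.4 units closer together.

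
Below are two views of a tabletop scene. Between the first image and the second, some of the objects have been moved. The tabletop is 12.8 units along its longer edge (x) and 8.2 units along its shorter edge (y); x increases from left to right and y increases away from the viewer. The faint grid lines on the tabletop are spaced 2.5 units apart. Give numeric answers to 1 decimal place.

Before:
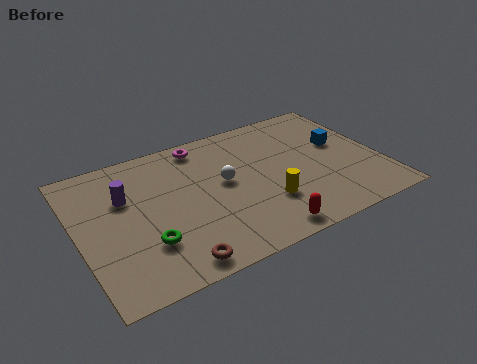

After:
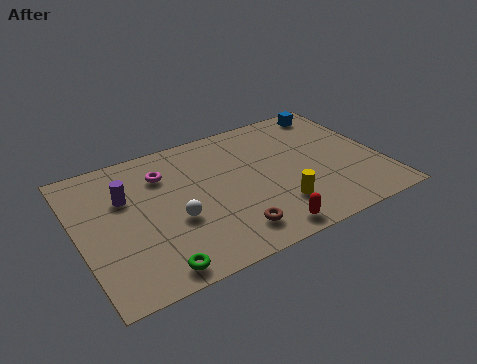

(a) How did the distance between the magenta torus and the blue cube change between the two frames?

+1.5

Before: roughly 6.2 units apart; after: 7.7. That's 1.5 units further apart.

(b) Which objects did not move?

the purple cylinder and the red capsule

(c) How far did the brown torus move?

2.6

From (3.5, 0.9) to (6.0, 1.5), the brown torus covered √(2.5² + 0.6²) ≈ 2.6 units.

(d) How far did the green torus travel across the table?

1.5

The green torus moved from about (2.6, 2.4) to (2.7, 0.9), a distance of √(0.1² + 1.5²) ≈ 1.5.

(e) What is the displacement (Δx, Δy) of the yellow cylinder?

(0.4, -0.4)

From the two frames, the yellow cylinder sits at roughly (7.7, 2.5) before and (8.1, 2.1) after.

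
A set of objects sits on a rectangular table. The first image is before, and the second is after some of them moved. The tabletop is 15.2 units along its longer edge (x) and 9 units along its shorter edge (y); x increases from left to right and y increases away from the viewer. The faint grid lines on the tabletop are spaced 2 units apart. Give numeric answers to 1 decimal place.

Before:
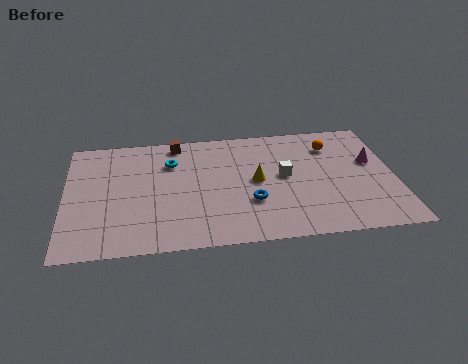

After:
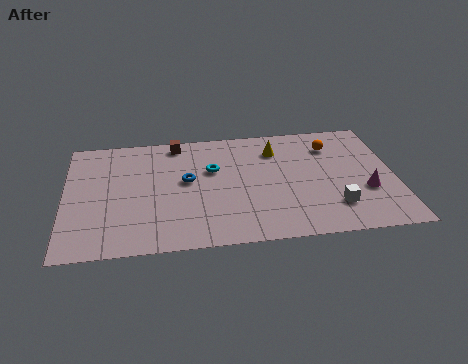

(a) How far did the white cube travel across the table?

3.4

The white cube moved from about (10.1, 4.8) to (12.3, 2.2), a distance of √(2.2² + 2.6²) ≈ 3.4.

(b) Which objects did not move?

the brown cube and the orange sphere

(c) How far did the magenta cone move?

2.2

The magenta cone was near (14.2, 5.4) before and (13.8, 3.2) after, so it travelled √(0.4² + 2.2²) ≈ 2.2 units.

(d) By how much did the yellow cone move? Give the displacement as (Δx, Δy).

(1.0, 2.3)

The yellow cone started near (8.8, 4.6) and ended near (9.8, 6.9).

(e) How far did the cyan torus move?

2.1

The cyan torus moved from about (4.9, 6.5) to (6.8, 5.7), a distance of √(1.9² + 0.8²) ≈ 2.1.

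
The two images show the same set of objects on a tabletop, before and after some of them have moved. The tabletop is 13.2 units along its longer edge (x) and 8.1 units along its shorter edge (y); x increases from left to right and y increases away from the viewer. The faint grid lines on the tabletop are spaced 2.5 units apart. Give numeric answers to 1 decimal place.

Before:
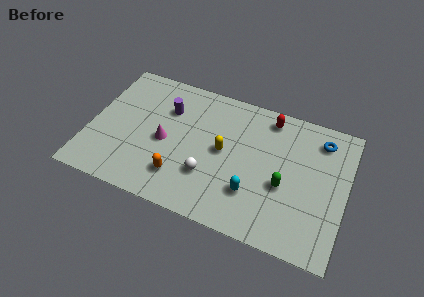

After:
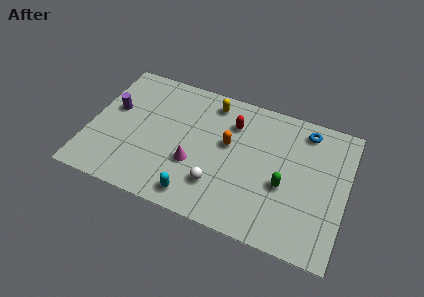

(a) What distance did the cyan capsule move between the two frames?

3.0

The cyan capsule moved from about (8.6, 2.3) to (5.8, 1.1), a distance of √(2.8² + 1.2²) ≈ 3.0.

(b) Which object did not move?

the green capsule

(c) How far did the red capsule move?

2.1

From (9.0, 7.0) to (7.2, 6.0), the red capsule covered √(1.8² + 1.0²) ≈ 2.1 units.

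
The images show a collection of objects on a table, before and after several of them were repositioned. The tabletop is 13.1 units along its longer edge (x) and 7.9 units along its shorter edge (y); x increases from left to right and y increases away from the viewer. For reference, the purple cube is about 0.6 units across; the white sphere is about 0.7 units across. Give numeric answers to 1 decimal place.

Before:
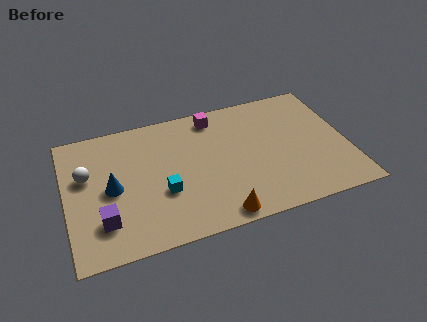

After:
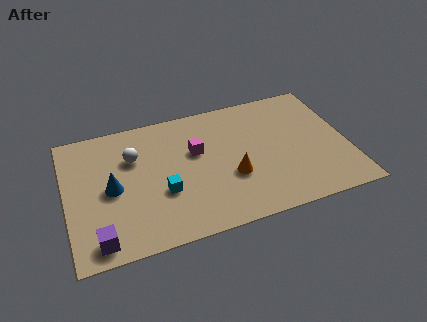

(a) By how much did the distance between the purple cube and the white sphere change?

+1.8

They were about 3.0 units apart before and 4.8 after — 1.8 units further apart.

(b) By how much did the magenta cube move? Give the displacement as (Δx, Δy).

(-1.0, -1.9)

From the two frames, the magenta cube sits at roughly (7.1, 6.8) before and (6.1, 4.9) after.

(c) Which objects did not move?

the blue cone and the cyan cube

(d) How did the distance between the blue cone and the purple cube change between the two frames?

+1.0

The distance was about 1.9 in the first image and 2.9 in the second, so they moved 1.0 units further apart.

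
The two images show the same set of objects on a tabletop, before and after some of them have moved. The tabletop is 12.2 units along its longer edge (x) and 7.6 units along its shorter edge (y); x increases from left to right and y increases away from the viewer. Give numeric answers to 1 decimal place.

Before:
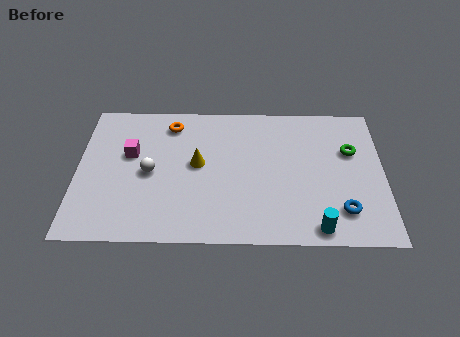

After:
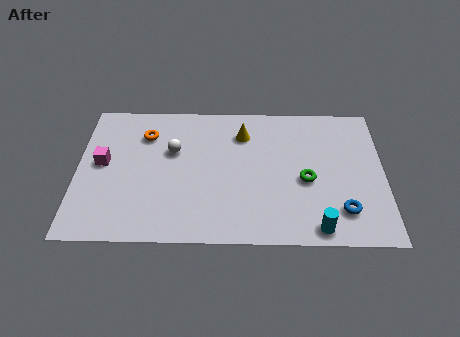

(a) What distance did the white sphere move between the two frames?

1.5

The white sphere was near (2.9, 3.6) before and (3.8, 4.8) after, so it travelled √(0.9² + 1.2²) ≈ 1.5 units.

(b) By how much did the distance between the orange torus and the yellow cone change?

+1.4

Before: roughly 2.5 units apart; after: 3.9. That's 1.4 units further apart.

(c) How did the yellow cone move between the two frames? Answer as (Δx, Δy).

(1.8, 1.7)

The yellow cone was at about (4.8, 4.1) and moved to about (6.6, 5.8).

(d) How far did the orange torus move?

1.2

From (3.7, 6.3) to (2.7, 5.7), the orange torus covered √(1.0² + 0.6²) ≈ 1.2 units.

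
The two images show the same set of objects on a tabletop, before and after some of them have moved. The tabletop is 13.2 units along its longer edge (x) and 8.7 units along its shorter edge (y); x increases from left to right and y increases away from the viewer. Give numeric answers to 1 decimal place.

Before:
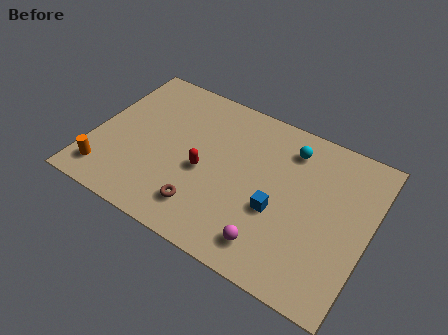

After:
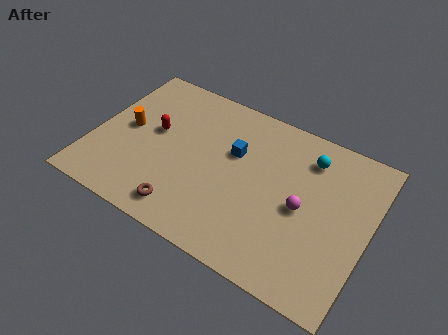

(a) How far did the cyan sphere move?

0.9

From (9.1, 7.0) to (10.0, 6.9), the cyan sphere covered √(0.9² + 0.1²) ≈ 0.9 units.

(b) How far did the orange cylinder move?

3.0

The orange cylinder moved from about (1.0, 1.5) to (1.5, 4.5), a distance of √(0.5² + 3.0²) ≈ 3.0.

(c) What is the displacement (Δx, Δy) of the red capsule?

(-2.6, 1.1)

The red capsule was at about (5.4, 3.8) and moved to about (2.8, 4.9).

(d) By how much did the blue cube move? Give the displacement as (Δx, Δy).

(-2.4, 2.1)

The blue cube was at about (9.0, 3.4) and moved to about (6.6, 5.5).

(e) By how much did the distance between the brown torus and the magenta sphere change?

+2.6

Before: roughly 3.3 units apart; after: 5.9. That's 2.6 units further apart.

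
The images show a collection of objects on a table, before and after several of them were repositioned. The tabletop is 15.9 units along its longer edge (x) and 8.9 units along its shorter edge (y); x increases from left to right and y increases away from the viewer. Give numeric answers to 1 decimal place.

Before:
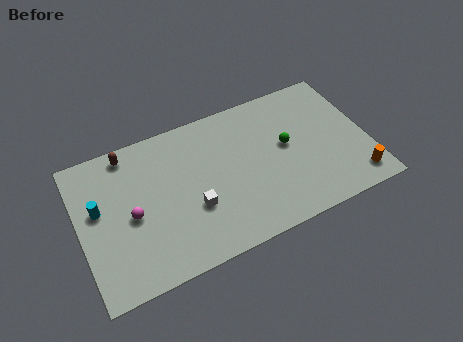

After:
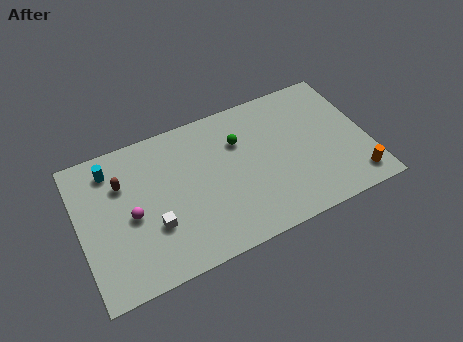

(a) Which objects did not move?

the magenta sphere and the orange cylinder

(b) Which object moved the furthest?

the green sphere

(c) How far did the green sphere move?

2.8

From (11.5, 4.9) to (9.0, 6.2), the green sphere covered √(2.5² + 1.3²) ≈ 2.8 units.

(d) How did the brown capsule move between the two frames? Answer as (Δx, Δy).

(-0.5, -1.7)

From the two frames, the brown capsule sits at roughly (3.0, 7.9) before and (2.5, 6.2) after.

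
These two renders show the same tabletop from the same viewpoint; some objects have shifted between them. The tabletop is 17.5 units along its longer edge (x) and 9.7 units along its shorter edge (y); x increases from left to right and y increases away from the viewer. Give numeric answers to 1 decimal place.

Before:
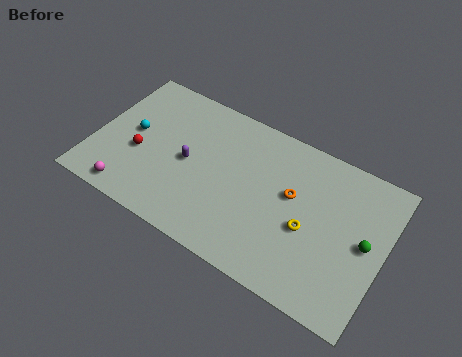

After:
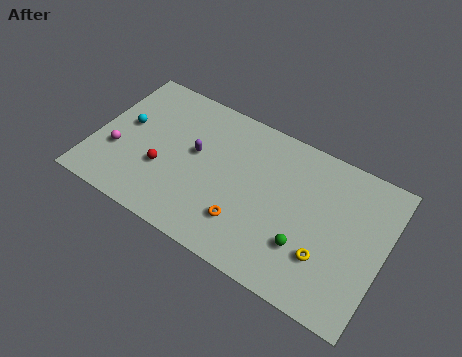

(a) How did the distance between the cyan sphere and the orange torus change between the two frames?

-1.4

They were about 9.7 units apart before and 8.3 after — 1.4 units closer together.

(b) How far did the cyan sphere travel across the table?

0.6

The cyan sphere moved from about (2.2, 5.1) to (1.7, 5.4), a distance of √(0.5² + 0.3²) ≈ 0.6.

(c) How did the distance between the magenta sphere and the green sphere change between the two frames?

-2.6

Before: roughly 14.2 units apart; after: 11.6. That's 2.6 units closer together.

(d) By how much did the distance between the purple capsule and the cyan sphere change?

+0.8

The distance was about 3.5 in the first image and 4.3 in the second, so they moved 0.8 units further apart.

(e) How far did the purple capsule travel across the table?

0.9

The purple capsule was near (5.7, 4.7) before and (6.0, 5.5) after, so it travelled √(0.3² + 0.8²) ≈ 0.9 units.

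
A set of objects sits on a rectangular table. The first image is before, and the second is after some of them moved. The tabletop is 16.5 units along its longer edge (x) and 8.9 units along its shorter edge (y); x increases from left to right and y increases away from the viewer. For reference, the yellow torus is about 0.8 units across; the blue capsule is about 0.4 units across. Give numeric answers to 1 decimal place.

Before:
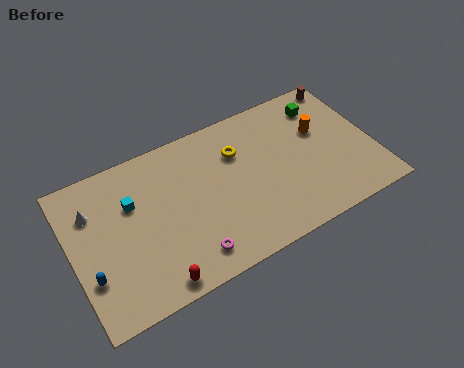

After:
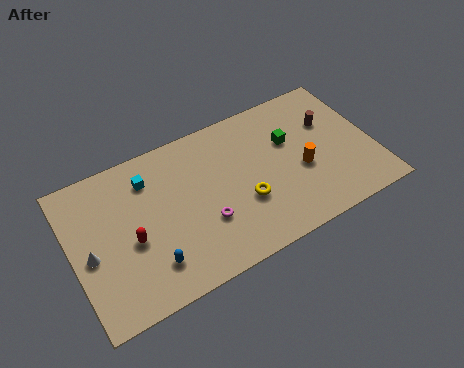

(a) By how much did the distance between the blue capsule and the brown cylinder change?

-4.5

The distance was about 15.7 in the first image and 11.2 in the second, so they moved 4.5 units closer together.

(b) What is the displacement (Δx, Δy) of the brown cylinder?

(-1.2, -2.1)

From the two frames, the brown cylinder sits at roughly (15.6, 8.0) before and (14.4, 5.9) after.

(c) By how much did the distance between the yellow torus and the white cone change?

+0.3

They were about 8.0 units apart before and 8.3 after — 0.3 units further apart.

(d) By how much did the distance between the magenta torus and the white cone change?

-0.6

They were about 6.8 units apart before and 6.2 after — 0.6 units closer together.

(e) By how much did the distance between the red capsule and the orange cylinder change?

-1.5

They were about 10.9 units apart before and 9.4 after — 1.5 units closer together.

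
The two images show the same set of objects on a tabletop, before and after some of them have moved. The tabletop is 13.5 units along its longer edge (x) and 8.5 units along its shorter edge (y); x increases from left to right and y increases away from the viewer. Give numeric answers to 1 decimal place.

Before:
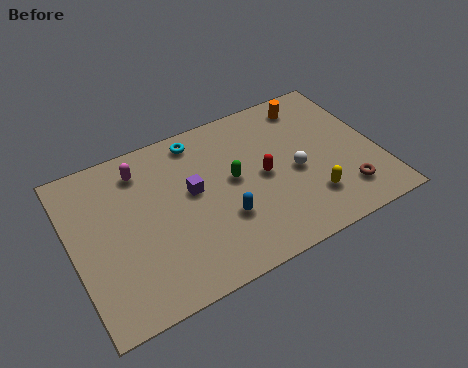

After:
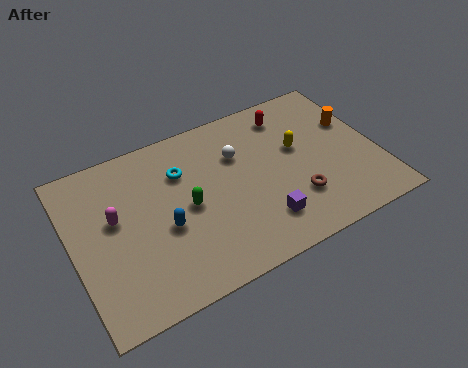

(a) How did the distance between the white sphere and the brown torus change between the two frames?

+1.2

The distance was about 2.8 in the first image and 4.0 in the second, so they moved 1.2 units further apart.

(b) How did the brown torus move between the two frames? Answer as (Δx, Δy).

(-2.1, 0.6)

The brown torus started near (11.7, 1.8) and ended near (9.6, 2.4).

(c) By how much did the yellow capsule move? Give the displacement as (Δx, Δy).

(-0.1, 2.9)

The yellow capsule started near (10.2, 2.1) and ended near (10.1, 5.0).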